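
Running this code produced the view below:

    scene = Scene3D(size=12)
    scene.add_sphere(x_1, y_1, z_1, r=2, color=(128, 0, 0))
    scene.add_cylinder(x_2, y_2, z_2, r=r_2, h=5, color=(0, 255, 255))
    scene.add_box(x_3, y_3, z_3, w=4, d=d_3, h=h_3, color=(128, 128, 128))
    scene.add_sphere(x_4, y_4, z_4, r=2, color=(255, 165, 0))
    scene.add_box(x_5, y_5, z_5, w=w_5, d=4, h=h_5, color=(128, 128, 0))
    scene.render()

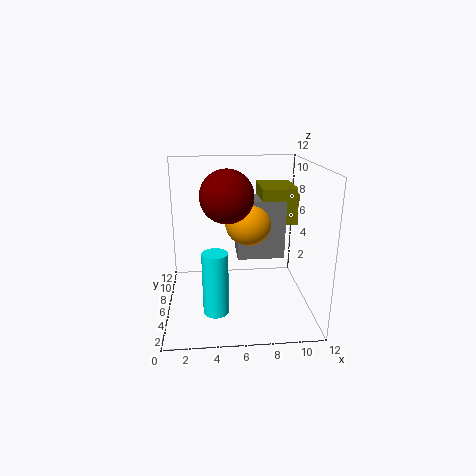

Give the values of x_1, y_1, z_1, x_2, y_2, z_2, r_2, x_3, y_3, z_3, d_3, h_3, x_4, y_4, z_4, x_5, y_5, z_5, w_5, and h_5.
x_1 = 5; y_1 = 4; z_1 = 10; x_2 = 4; y_2 = 3; z_2 = 1; r_2 = 1; x_3 = 6; y_3 = 6; z_3 = 4; d_3 = 3; h_3 = 5; x_4 = 7; y_4 = 7; z_4 = 7; x_5 = 8; y_5 = 6; z_5 = 7; w_5 = 3; h_5 = 3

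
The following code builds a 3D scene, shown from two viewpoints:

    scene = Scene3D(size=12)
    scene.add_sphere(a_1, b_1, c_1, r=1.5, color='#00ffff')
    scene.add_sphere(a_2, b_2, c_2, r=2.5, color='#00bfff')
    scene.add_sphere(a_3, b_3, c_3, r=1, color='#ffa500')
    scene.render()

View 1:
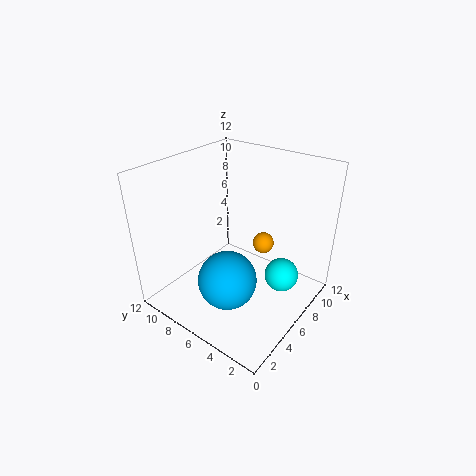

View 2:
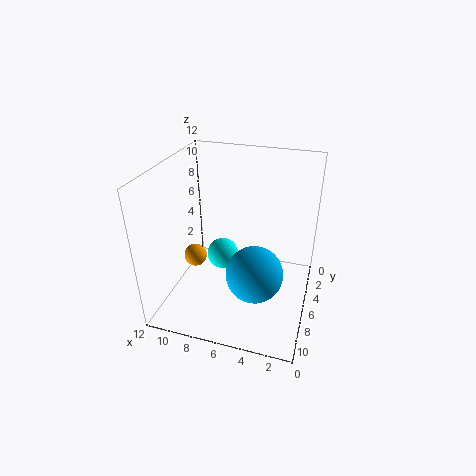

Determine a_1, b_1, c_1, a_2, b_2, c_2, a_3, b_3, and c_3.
a_1 = 8.5; b_1 = 3; c_1 = 2; a_2 = 4.5; b_2 = 6; c_2 = 2.5; a_3 = 10; b_3 = 6; c_3 = 3.5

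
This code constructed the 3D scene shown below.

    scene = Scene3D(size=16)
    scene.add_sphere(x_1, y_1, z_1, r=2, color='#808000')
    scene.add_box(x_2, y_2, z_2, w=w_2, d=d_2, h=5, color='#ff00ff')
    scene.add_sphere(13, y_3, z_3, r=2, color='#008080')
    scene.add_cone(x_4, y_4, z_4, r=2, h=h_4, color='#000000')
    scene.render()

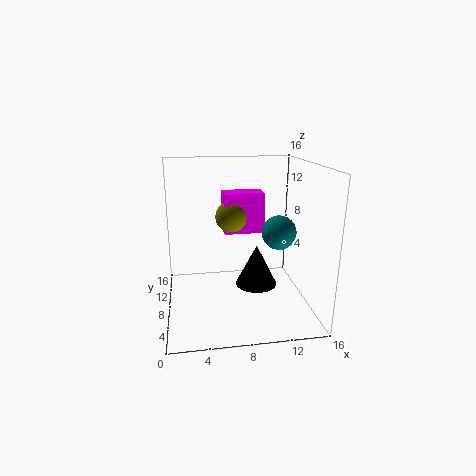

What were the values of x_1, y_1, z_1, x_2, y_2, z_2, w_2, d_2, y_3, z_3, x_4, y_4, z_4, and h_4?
x_1 = 8
y_1 = 13
z_1 = 9
x_2 = 7
y_2 = 12
z_2 = 7
w_2 = 5
d_2 = 3
y_3 = 9
z_3 = 8
x_4 = 9
y_4 = 3
z_4 = 5
h_4 = 4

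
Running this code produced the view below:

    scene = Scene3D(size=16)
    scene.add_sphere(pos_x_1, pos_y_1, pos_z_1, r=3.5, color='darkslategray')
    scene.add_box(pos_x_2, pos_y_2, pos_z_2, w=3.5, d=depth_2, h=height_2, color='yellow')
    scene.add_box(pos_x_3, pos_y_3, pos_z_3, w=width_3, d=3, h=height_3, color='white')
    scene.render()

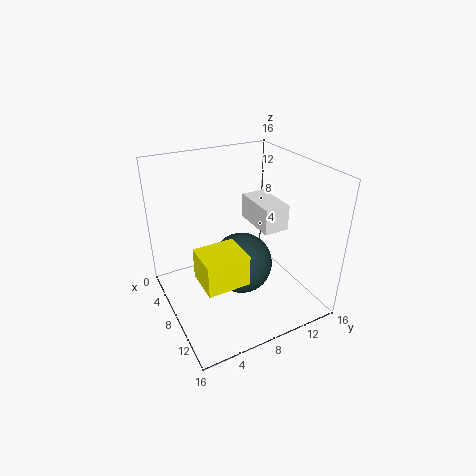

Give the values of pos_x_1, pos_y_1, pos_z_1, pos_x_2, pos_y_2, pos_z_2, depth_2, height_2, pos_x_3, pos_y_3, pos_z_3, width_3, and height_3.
pos_x_1 = 8; pos_y_1 = 8.5; pos_z_1 = 4.5; pos_x_2 = 11.5; pos_y_2 = 1.5; pos_z_2 = 7.5; depth_2 = 4; height_2 = 3; pos_x_3 = 3.5; pos_y_3 = 11; pos_z_3 = 8; width_3 = 5.5; height_3 = 3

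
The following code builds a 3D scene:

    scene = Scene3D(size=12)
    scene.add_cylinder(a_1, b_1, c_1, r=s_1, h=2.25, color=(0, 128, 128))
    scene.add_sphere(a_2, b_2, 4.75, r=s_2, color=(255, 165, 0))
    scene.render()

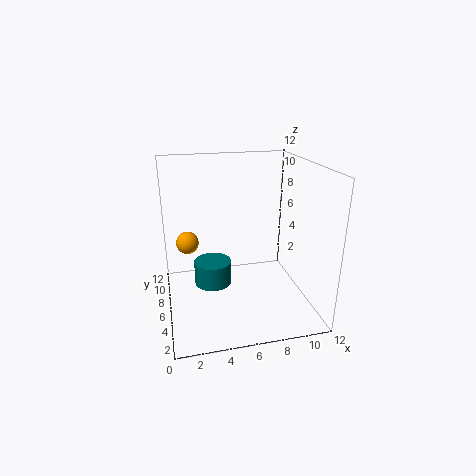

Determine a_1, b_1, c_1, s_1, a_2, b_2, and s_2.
a_1 = 4.25, b_1 = 9, c_1 = 0.25, s_1 = 1.75, a_2 = 2, b_2 = 8.75, s_2 = 1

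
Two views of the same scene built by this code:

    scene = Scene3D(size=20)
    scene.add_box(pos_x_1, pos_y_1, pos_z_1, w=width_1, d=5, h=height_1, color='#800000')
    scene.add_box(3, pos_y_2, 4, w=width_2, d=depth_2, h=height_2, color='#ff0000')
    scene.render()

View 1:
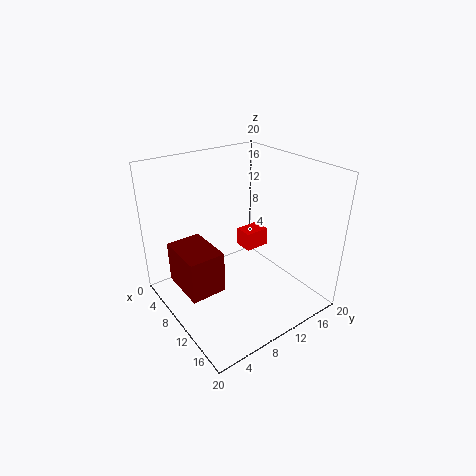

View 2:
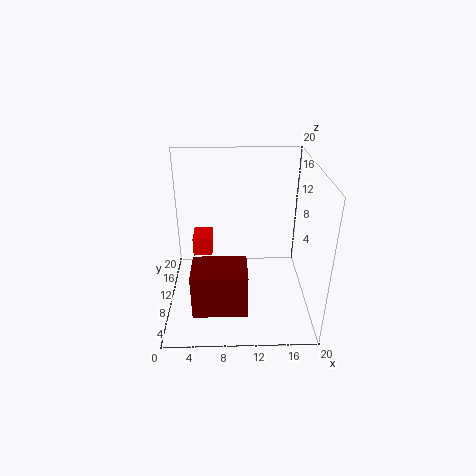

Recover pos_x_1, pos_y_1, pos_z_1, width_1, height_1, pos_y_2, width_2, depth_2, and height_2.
pos_x_1 = 4; pos_y_1 = 2; pos_z_1 = 3; width_1 = 7; height_1 = 6; pos_y_2 = 15; width_2 = 3; depth_2 = 4; height_2 = 3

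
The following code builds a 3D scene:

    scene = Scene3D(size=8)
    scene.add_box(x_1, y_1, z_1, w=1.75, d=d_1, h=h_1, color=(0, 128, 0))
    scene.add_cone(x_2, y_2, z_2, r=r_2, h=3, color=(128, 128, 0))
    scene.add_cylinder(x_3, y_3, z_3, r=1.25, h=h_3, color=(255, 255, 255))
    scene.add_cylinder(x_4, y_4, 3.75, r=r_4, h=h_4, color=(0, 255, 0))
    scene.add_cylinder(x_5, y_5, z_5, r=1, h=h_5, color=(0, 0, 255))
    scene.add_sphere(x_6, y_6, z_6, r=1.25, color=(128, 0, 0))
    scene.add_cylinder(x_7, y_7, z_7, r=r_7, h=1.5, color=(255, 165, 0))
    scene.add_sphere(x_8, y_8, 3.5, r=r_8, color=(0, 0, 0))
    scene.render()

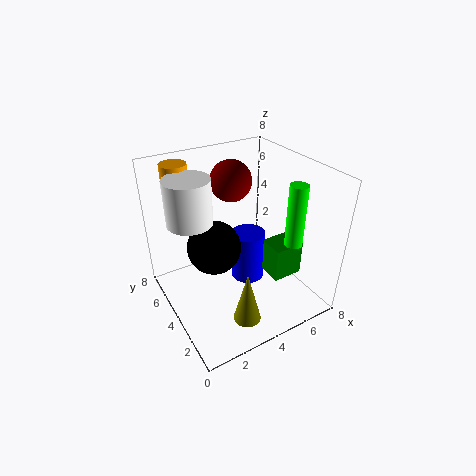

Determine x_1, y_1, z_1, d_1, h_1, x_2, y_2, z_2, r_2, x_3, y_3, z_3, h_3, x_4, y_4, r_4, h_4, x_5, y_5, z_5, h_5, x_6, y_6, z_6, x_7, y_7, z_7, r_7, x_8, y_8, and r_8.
x_1 = 5.5; y_1 = 2.25; z_1 = 1.5; d_1 = 1.5; h_1 = 2; x_2 = 3.25; y_2 = 1.75; z_2 = 0.25; r_2 = 0.75; x_3 = 1.75; y_3 = 5.25; z_3 = 5; h_3 = 2.5; x_4 = 6.5; y_4 = 2.25; r_4 = 0.5; h_4 = 3.5; x_5 = 5; y_5 = 4.5; z_5 = 0.75; h_5 = 3; x_6 = 5; y_6 = 6.5; z_6 = 6.25; x_7 = 1.75; y_7 = 7; z_7 = 6.25; r_7 = 0.75; x_8 = 2.75; y_8 = 4.5; r_8 = 1.5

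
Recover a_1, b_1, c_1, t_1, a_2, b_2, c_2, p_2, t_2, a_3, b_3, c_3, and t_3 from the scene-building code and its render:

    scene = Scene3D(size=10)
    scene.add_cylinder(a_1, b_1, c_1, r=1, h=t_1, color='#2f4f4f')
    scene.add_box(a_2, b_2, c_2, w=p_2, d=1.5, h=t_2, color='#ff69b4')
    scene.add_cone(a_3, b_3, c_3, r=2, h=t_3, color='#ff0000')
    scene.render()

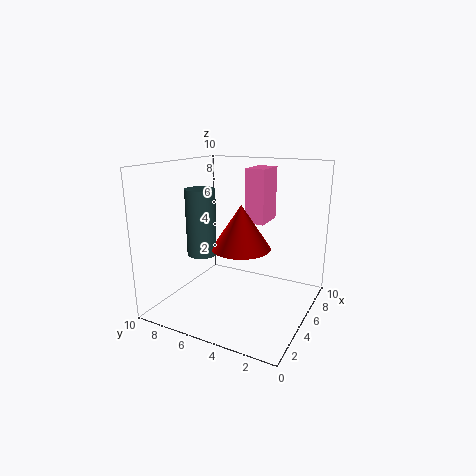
a_1 = 3.5; b_1 = 7; c_1 = 4; t_1 = 4.5; a_2 = 7; b_2 = 4; c_2 = 5.5; p_2 = 2.5; t_2 = 4; a_3 = 4.5; b_3 = 4.5; c_3 = 4.5; t_3 = 3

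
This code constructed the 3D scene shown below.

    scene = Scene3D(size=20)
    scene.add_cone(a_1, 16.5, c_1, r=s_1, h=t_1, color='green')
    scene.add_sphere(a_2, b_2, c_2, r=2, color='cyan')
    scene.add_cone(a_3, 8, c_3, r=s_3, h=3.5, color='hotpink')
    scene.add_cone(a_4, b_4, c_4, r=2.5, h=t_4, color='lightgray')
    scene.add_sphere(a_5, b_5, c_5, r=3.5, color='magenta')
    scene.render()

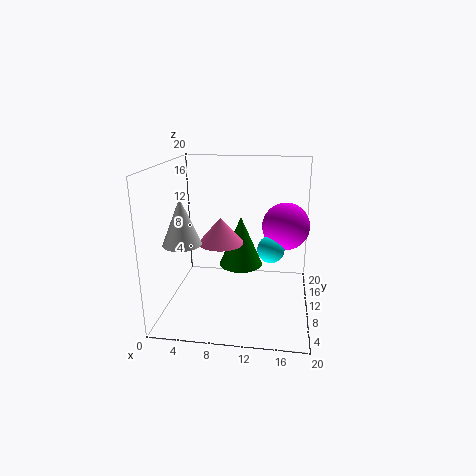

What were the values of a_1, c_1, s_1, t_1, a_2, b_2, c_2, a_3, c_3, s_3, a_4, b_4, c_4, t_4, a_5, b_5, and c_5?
a_1 = 9.5; c_1 = 3; s_1 = 3.5; t_1 = 8; a_2 = 14.5; b_2 = 12.5; c_2 = 7.5; a_3 = 8; c_3 = 10; s_3 = 3; a_4 = 3.5; b_4 = 5.5; c_4 = 10.5; t_4 = 6; a_5 = 16.5; b_5 = 14.5; c_5 = 10.5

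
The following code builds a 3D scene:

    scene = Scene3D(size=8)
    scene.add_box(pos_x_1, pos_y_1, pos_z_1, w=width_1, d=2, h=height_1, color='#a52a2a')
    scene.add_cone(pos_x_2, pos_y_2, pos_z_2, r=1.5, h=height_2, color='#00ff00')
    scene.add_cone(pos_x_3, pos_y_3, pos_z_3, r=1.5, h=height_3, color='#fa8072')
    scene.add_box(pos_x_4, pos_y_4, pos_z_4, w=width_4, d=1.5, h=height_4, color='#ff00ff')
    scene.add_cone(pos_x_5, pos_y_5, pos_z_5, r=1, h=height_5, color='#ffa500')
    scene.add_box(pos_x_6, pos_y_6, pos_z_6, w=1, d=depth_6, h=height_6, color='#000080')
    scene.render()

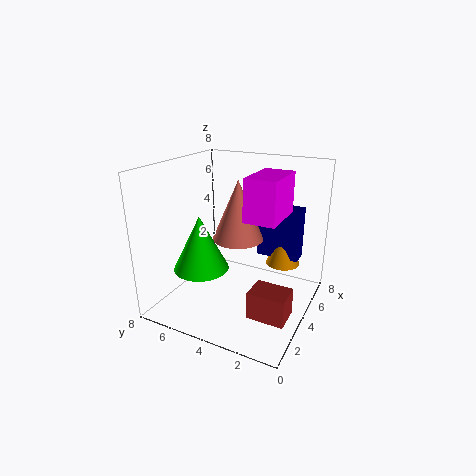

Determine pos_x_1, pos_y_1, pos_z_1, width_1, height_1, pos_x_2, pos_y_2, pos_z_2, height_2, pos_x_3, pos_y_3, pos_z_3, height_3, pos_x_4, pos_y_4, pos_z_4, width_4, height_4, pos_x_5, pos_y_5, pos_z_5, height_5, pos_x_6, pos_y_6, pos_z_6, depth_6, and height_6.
pos_x_1 = 2; pos_y_1 = 0.5; pos_z_1 = 0.5; width_1 = 1.5; height_1 = 1.5; pos_x_2 = 2.5; pos_y_2 = 5.5; pos_z_2 = 2.5; height_2 = 3; pos_x_3 = 5; pos_y_3 = 4.5; pos_z_3 = 3.5; height_3 = 3.5; pos_x_4 = 1.5; pos_y_4 = 1; pos_z_4 = 6; width_4 = 2.5; height_4 = 2; pos_x_5 = 6; pos_y_5 = 2; pos_z_5 = 2; height_5 = 2.5; pos_x_6 = 5.5; pos_y_6 = 1; pos_z_6 = 2.5; depth_6 = 2.5; height_6 = 3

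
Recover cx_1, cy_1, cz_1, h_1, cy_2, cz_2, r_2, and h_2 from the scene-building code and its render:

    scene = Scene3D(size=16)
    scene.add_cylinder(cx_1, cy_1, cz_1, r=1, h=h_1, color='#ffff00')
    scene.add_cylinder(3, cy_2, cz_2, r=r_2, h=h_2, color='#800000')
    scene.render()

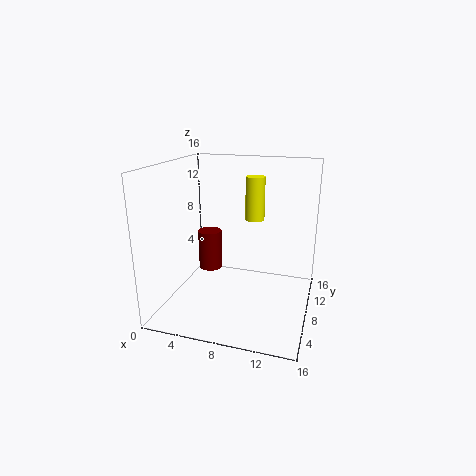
cx_1 = 10; cy_1 = 7.5; cz_1 = 10.5; h_1 = 4.5; cy_2 = 12; cz_2 = 2; r_2 = 1.5; h_2 = 5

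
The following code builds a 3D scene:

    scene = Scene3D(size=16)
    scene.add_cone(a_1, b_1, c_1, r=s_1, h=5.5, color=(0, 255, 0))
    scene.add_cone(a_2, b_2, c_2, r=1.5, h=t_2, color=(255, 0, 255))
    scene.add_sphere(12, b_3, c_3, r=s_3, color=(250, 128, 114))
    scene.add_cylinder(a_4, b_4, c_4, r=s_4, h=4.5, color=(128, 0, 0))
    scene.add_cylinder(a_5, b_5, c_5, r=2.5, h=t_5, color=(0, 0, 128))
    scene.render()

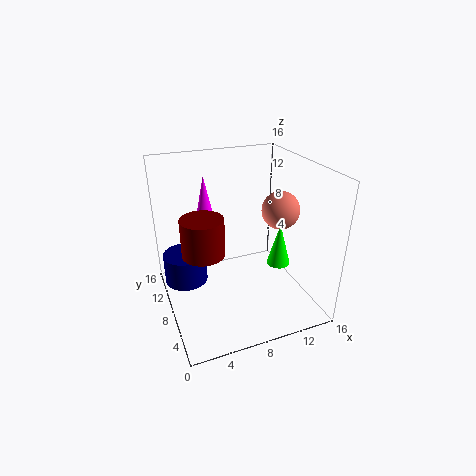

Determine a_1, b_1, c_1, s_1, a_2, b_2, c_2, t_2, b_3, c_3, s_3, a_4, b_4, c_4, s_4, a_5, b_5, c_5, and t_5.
a_1 = 14.5; b_1 = 10; c_1 = 2; s_1 = 1.5; a_2 = 6; b_2 = 14; c_2 = 6.5; t_2 = 7; b_3 = 6; c_3 = 11.5; s_3 = 2; a_4 = 4.5; b_4 = 10; c_4 = 5.5; s_4 = 2.5; a_5 = 2.5; b_5 = 11; c_5 = 2; t_5 = 3.5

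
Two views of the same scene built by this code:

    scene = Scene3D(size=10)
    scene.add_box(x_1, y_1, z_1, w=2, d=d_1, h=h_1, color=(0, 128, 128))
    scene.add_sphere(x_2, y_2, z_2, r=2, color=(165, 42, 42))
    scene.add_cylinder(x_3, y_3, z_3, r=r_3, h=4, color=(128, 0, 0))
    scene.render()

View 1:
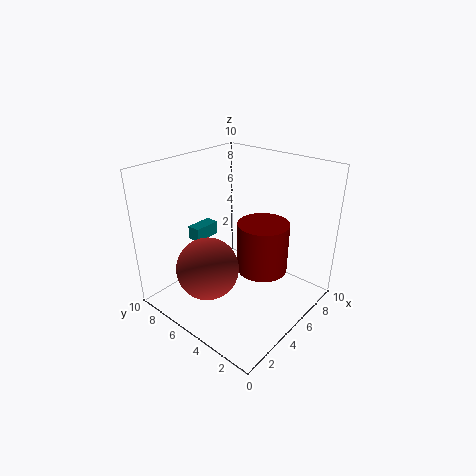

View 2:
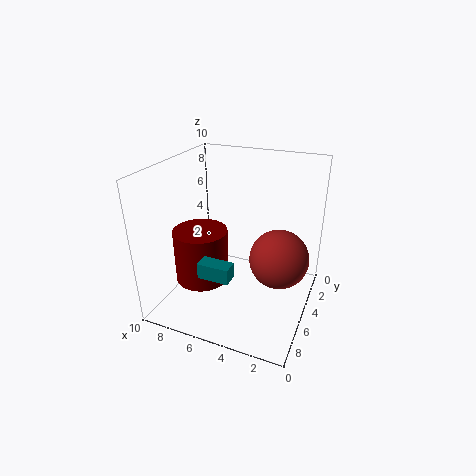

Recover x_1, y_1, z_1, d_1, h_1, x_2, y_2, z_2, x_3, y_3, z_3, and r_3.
x_1 = 4; y_1 = 8; z_1 = 4; d_1 = 1; h_1 = 1; x_2 = 2; y_2 = 5; z_2 = 4; x_3 = 8; y_3 = 5; z_3 = 1; r_3 = 2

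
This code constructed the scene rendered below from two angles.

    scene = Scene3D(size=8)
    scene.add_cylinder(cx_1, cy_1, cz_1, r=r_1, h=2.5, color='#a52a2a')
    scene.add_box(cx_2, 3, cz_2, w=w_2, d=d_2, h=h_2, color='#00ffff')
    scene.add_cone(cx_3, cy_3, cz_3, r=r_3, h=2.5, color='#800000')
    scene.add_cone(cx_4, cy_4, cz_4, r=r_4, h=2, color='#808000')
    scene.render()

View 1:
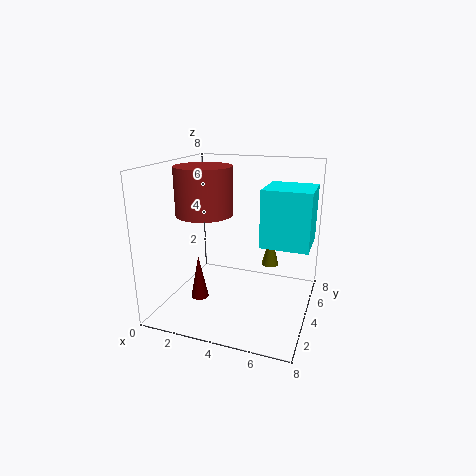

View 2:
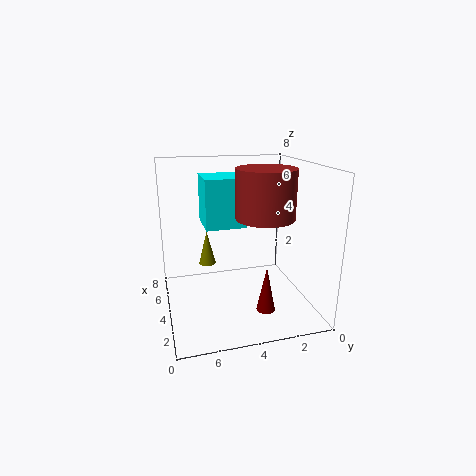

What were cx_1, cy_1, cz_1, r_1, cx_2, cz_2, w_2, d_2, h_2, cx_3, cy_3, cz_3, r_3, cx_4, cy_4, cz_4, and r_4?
cx_1 = 2.5
cy_1 = 3
cz_1 = 5.5
r_1 = 1.5
cx_2 = 5.5
cz_2 = 4
w_2 = 2.5
d_2 = 2.5
h_2 = 3
cx_3 = 2
cy_3 = 3
cz_3 = 0.5
r_3 = 0.5
cx_4 = 5.5
cy_4 = 5.5
cz_4 = 2
r_4 = 0.5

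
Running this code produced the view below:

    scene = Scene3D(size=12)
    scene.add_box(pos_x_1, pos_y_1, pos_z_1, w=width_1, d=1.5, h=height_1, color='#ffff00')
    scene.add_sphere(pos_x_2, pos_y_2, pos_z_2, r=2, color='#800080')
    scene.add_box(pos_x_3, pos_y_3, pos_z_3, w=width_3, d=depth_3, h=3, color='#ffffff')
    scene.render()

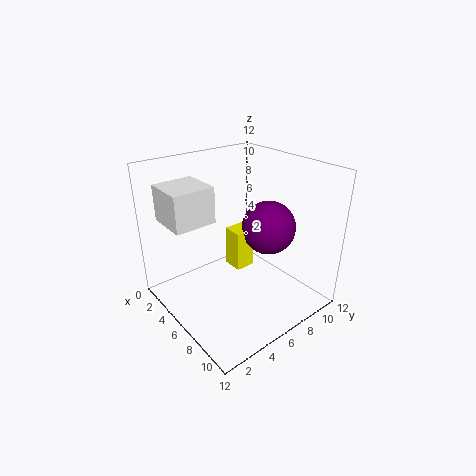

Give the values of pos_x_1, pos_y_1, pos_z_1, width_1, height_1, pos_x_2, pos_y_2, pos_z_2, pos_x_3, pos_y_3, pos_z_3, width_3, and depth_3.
pos_x_1 = 7, pos_y_1 = 4, pos_z_1 = 5, width_1 = 1.5, height_1 = 3, pos_x_2 = 9, pos_y_2 = 6.5, pos_z_2 = 8, pos_x_3 = 1.5, pos_y_3 = 1, pos_z_3 = 7.5, width_3 = 3.5, depth_3 = 3.5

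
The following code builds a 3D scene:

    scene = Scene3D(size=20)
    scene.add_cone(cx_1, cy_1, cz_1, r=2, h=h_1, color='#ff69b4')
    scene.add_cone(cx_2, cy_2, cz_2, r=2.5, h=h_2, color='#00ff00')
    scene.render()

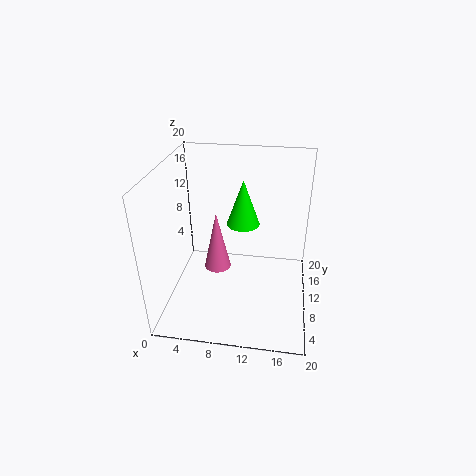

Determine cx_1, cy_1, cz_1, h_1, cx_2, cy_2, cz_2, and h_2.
cx_1 = 6.5
cy_1 = 12
cz_1 = 3.5
h_1 = 9
cx_2 = 10
cy_2 = 15
cz_2 = 9.5
h_2 = 7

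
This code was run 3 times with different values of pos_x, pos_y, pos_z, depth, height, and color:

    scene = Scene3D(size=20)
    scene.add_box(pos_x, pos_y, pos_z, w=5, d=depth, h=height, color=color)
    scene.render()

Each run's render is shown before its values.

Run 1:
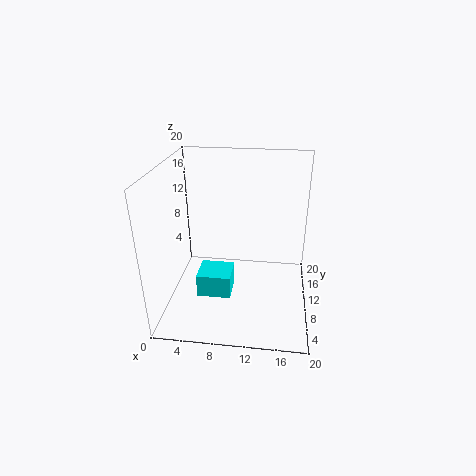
pos_x = 4
pos_y = 8.5
pos_z = 0.5
depth = 4.5
height = 3.5
color = 'cyan'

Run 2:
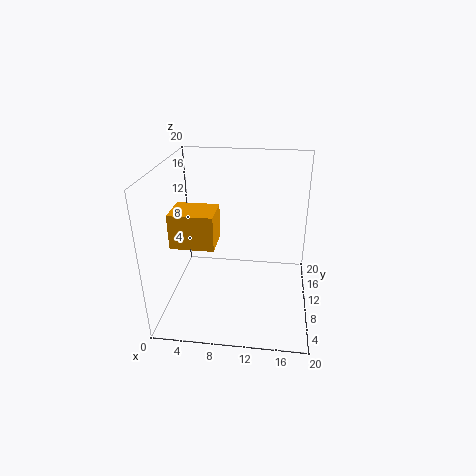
pos_x = 3.5
pos_y = 1
pos_z = 13
depth = 4
height = 4
color = 'orange'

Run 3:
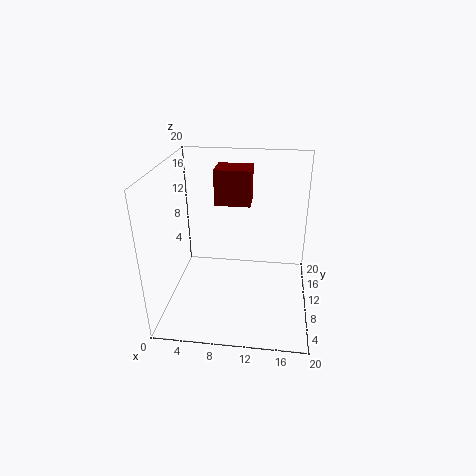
pos_x = 6.5
pos_y = 11.5
pos_z = 14
depth = 4
height = 5
color = 'maroon'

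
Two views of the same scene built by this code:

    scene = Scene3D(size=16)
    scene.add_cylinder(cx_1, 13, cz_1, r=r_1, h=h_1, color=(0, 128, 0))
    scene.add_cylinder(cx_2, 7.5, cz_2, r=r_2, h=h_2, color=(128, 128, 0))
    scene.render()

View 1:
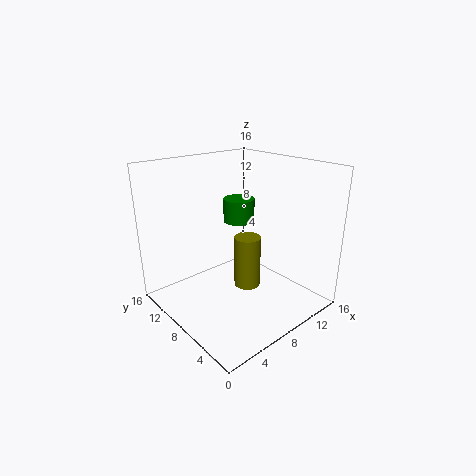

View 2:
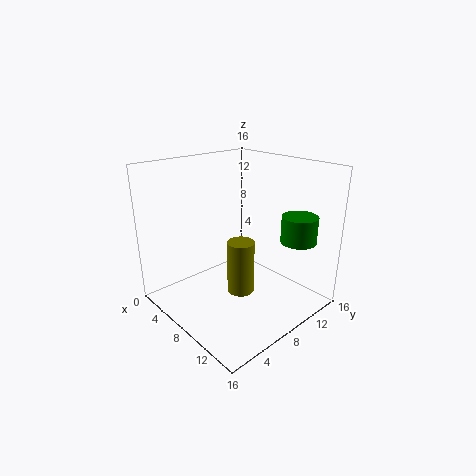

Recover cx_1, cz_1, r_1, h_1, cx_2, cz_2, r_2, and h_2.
cx_1 = 12.5
cz_1 = 7.5
r_1 = 2
h_1 = 3
cx_2 = 9
cz_2 = 2
r_2 = 1.5
h_2 = 6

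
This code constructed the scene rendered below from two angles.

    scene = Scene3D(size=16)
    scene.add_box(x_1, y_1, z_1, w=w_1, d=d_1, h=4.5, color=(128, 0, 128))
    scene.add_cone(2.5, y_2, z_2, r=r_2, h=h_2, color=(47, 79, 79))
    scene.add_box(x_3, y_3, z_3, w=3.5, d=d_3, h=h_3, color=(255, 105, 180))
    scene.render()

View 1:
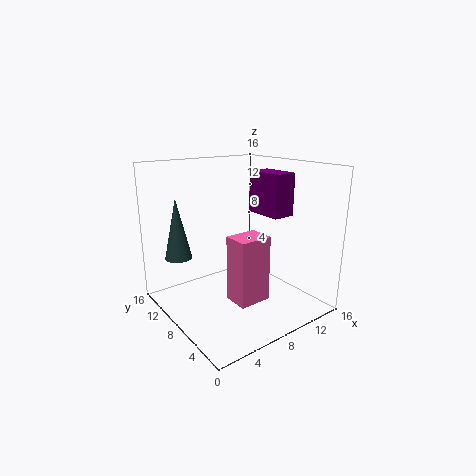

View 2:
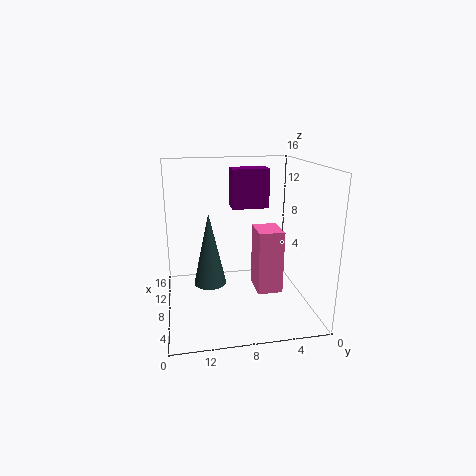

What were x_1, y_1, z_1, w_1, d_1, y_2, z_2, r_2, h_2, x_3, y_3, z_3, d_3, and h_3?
x_1 = 9.75, y_1 = 4, z_1 = 10.75, w_1 = 2.5, d_1 = 4.25, y_2 = 11.75, z_2 = 5.75, r_2 = 1.5, h_2 = 6.75, x_3 = 5.25, y_3 = 3.5, z_3 = 2.25, d_3 = 2.75, h_3 = 7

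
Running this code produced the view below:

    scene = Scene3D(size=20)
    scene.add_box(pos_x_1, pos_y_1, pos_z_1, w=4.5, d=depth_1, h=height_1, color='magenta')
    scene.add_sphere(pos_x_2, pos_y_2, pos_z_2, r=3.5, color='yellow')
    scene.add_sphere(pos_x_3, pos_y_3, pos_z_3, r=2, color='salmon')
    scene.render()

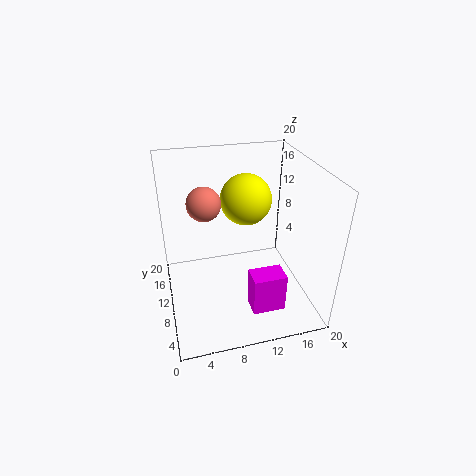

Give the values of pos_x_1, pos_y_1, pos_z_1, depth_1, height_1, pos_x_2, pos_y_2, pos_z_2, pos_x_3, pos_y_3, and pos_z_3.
pos_x_1 = 10.5, pos_y_1 = 3.5, pos_z_1 = 1.5, depth_1 = 3, height_1 = 5.5, pos_x_2 = 11.5, pos_y_2 = 11.5, pos_z_2 = 15, pos_x_3 = 5, pos_y_3 = 6.5, pos_z_3 = 17.5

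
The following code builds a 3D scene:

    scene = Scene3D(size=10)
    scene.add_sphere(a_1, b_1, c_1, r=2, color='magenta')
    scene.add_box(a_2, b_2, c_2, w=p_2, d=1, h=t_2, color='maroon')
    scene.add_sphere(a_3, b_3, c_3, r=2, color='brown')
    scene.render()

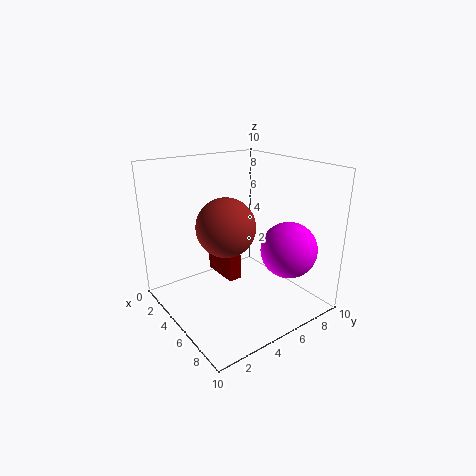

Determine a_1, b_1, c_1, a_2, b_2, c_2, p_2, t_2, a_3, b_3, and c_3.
a_1 = 7, b_1 = 8, c_1 = 4, a_2 = 1, b_2 = 5, c_2 = 1, p_2 = 3, t_2 = 2, a_3 = 5, b_3 = 4, c_3 = 6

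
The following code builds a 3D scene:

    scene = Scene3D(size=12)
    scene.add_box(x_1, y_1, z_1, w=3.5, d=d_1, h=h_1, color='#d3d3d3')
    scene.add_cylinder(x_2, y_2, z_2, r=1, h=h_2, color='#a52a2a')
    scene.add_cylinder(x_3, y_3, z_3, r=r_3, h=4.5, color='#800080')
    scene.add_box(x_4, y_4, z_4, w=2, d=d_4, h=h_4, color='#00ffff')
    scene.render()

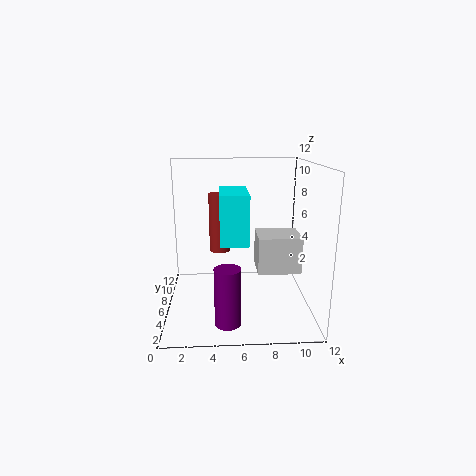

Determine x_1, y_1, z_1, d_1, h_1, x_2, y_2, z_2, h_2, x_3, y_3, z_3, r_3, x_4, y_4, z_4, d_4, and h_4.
x_1 = 7.5
y_1 = 4
z_1 = 3.5
d_1 = 3
h_1 = 3
x_2 = 4.5
y_2 = 10
z_2 = 3.5
h_2 = 5.5
x_3 = 5
y_3 = 2
z_3 = 0.5
r_3 = 1
x_4 = 4.5
y_4 = 1
z_4 = 7
d_4 = 4
h_4 = 3.5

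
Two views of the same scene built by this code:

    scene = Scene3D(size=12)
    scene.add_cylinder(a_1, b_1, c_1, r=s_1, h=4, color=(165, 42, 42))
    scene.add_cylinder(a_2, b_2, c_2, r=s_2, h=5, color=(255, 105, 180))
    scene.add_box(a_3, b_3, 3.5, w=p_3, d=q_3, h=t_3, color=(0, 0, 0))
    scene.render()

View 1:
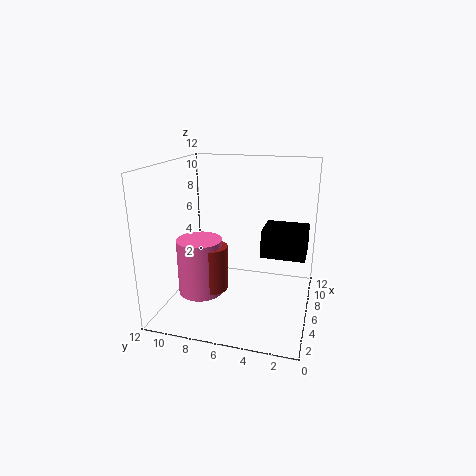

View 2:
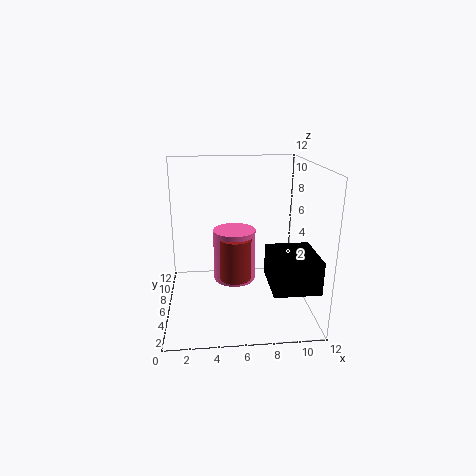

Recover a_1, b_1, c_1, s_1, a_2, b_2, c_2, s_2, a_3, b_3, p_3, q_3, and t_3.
a_1 = 6; b_1 = 8.5; c_1 = 1; s_1 = 1.5; a_2 = 6; b_2 = 9.5; c_2 = 0.5; s_2 = 2; a_3 = 8; b_3 = 0.5; p_3 = 3.5; q_3 = 4; t_3 = 2.5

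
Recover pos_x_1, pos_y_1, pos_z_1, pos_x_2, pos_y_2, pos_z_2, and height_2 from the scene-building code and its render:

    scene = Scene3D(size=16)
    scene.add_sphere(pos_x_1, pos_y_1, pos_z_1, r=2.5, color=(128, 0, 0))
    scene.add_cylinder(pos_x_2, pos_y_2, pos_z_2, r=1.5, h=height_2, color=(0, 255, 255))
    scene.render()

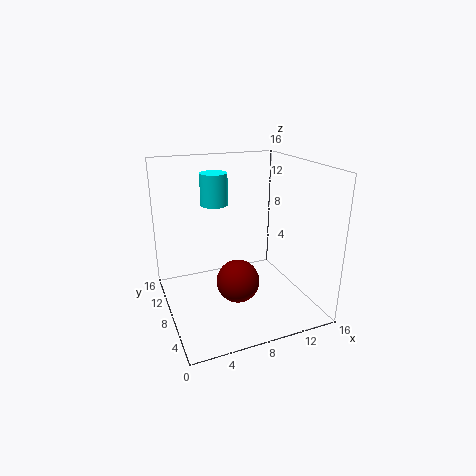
pos_x_1 = 8, pos_y_1 = 8, pos_z_1 = 2.5, pos_x_2 = 6, pos_y_2 = 10, pos_z_2 = 11.5, height_2 = 3.5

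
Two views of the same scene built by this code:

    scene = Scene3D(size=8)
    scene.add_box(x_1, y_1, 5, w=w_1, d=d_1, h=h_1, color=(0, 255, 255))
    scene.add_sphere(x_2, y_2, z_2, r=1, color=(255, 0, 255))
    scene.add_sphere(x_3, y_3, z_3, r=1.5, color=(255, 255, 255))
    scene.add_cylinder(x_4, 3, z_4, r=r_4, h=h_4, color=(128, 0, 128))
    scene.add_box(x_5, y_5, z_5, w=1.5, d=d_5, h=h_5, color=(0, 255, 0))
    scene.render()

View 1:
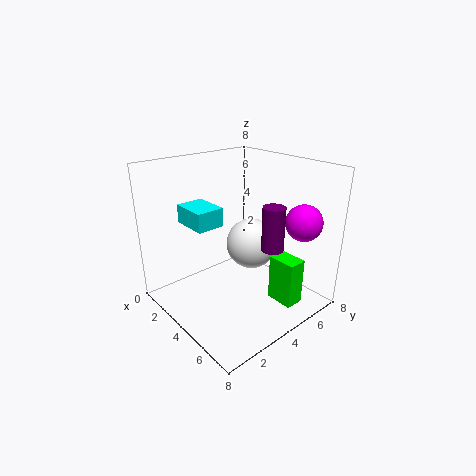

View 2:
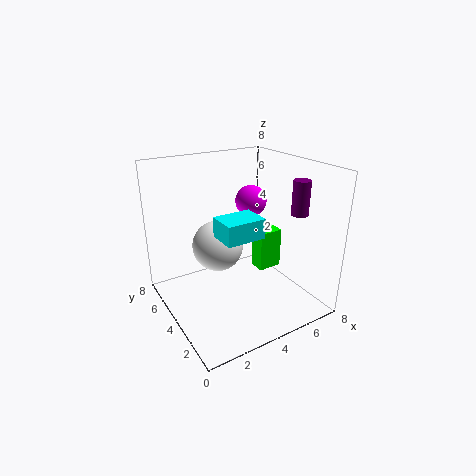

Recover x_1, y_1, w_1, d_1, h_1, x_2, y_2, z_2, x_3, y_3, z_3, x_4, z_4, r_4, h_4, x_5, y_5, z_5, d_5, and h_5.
x_1 = 2; y_1 = 1.5; w_1 = 2; d_1 = 1.5; h_1 = 1; x_2 = 6.5; y_2 = 6.5; z_2 = 5; x_3 = 3.5; y_3 = 5.5; z_3 = 3; x_4 = 7.5; z_4 = 5; r_4 = 0.5; h_4 = 2; x_5 = 6; y_5 = 4.5; z_5 = 1; d_5 = 1; h_5 = 2.5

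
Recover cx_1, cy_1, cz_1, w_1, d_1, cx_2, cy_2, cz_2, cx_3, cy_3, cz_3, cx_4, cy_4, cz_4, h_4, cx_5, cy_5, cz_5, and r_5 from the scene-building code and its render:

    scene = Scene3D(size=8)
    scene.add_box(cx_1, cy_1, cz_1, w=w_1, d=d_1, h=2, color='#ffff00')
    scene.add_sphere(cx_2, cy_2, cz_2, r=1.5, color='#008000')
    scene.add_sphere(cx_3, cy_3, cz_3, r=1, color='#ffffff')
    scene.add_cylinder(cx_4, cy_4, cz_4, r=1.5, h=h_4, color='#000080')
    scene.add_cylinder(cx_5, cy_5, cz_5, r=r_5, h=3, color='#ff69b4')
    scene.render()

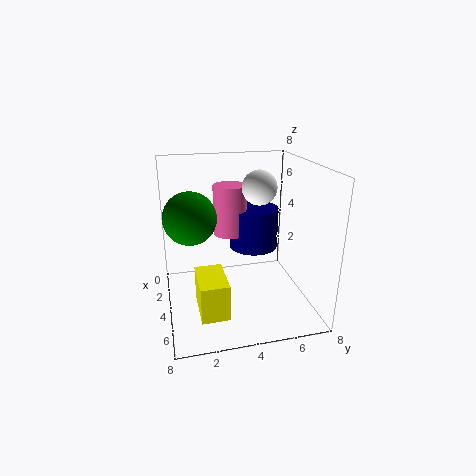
cx_1 = 4
cy_1 = 1.5
cz_1 = 0.5
w_1 = 2.5
d_1 = 1.5
cx_2 = 3
cy_2 = 1.5
cz_2 = 5
cx_3 = 3
cy_3 = 5.5
cz_3 = 6.5
cx_4 = 2
cy_4 = 5.5
cz_4 = 2.5
h_4 = 2.5
cx_5 = 2
cy_5 = 4
cz_5 = 3.5
r_5 = 1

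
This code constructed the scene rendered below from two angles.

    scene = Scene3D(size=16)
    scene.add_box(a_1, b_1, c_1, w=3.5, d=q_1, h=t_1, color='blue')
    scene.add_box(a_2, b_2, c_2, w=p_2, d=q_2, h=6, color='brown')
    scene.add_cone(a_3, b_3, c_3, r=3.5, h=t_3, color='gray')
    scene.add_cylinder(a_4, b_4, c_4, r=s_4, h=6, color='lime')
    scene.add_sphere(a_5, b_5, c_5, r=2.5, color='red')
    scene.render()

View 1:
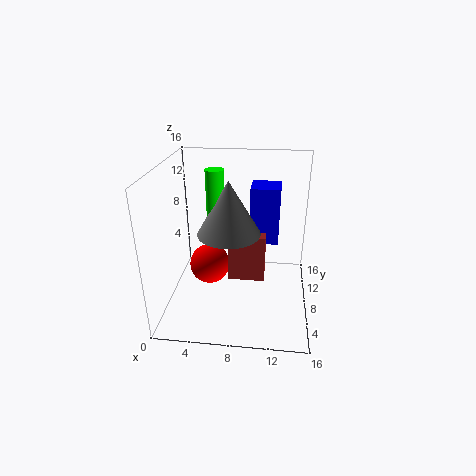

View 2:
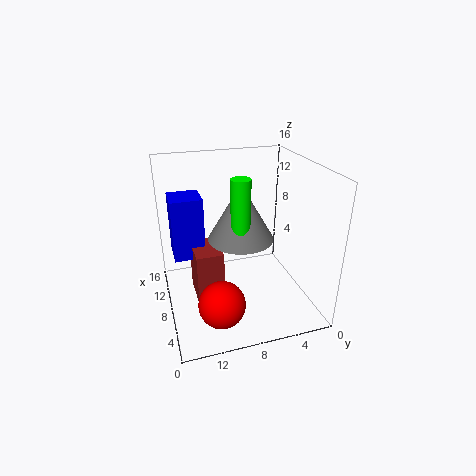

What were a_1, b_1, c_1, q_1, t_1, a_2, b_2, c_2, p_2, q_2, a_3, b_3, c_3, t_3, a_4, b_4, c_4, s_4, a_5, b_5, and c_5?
a_1 = 9; b_1 = 11.5; c_1 = 5.5; q_1 = 3.5; t_1 = 7; a_2 = 6.5; b_2 = 10; c_2 = 1; p_2 = 4.5; q_2 = 3; a_3 = 7; b_3 = 8; c_3 = 8.5; t_3 = 6; a_4 = 5.5; b_4 = 8.5; c_4 = 9.5; s_4 = 1; a_5 = 4; b_5 = 11; c_5 = 2.5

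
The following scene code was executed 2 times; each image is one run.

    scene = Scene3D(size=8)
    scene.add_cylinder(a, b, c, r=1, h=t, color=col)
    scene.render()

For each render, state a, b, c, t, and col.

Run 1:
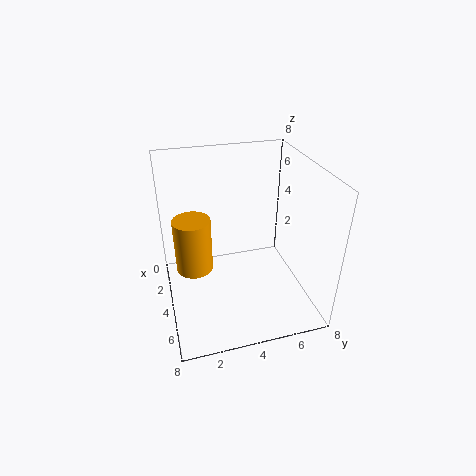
a = 4, b = 1.5, c = 2.5, t = 3, col = 'orange'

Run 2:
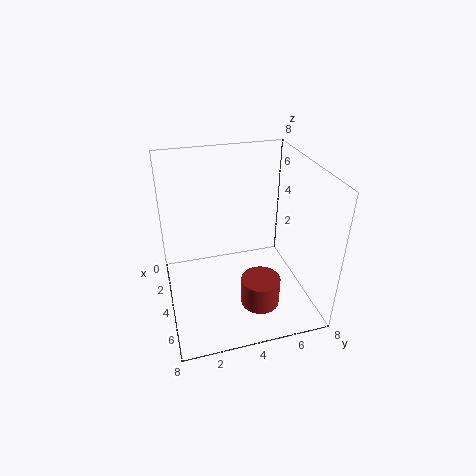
a = 6.5, b = 4.5, c = 1.5, t = 1.5, col = 'brown'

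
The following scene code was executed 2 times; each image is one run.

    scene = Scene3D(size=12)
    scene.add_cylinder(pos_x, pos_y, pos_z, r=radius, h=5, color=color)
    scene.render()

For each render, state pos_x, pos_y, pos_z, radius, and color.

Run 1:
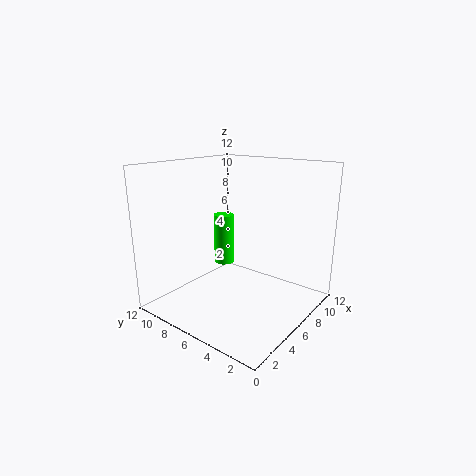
pos_x = 9.5, pos_y = 10.5, pos_z = 1.5, radius = 1, color = 'lime'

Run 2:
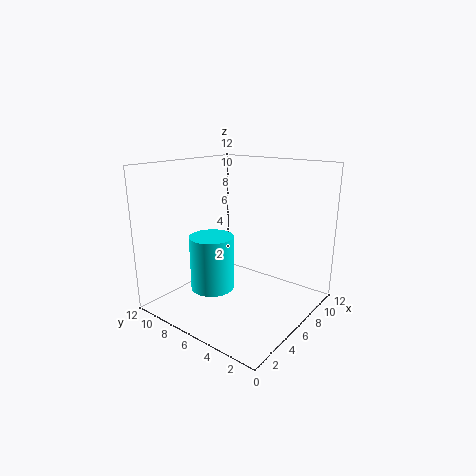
pos_x = 6, pos_y = 9, pos_z = 0.5, radius = 2, color = 'cyan'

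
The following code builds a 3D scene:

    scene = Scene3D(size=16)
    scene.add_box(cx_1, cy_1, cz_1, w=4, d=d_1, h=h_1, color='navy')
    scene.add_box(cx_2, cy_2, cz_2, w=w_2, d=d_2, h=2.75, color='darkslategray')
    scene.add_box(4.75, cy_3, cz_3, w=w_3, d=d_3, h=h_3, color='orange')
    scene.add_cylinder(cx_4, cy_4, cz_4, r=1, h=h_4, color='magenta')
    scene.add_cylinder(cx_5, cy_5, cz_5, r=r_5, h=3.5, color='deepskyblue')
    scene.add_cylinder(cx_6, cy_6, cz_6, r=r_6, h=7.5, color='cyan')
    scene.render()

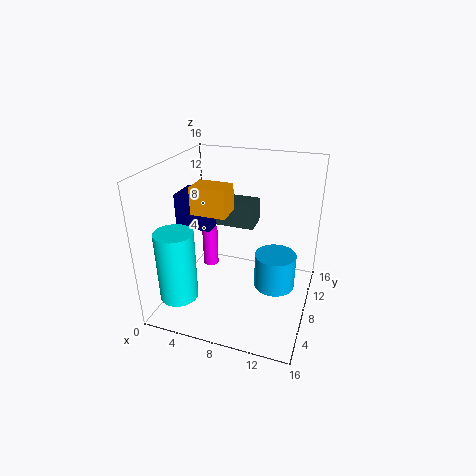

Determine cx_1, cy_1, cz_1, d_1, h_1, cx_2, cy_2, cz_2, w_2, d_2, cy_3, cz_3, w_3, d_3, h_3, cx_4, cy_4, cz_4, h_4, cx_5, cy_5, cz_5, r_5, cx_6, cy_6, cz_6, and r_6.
cx_1 = 1.25; cy_1 = 6.5; cz_1 = 9; d_1 = 3.5; h_1 = 3.75; cx_2 = 4.25; cy_2 = 8.5; cz_2 = 9; w_2 = 5.25; d_2 = 2.75; cy_3 = 3.5; cz_3 = 12.25; w_3 = 3.5; d_3 = 2.5; h_3 = 2.75; cx_4 = 2.5; cy_4 = 12.5; cz_4 = 1; h_4 = 5.25; cx_5 = 13; cy_5 = 4.75; cz_5 = 5.25; r_5 = 2; cx_6 = 3.25; cy_6 = 2.5; cz_6 = 3; r_6 = 2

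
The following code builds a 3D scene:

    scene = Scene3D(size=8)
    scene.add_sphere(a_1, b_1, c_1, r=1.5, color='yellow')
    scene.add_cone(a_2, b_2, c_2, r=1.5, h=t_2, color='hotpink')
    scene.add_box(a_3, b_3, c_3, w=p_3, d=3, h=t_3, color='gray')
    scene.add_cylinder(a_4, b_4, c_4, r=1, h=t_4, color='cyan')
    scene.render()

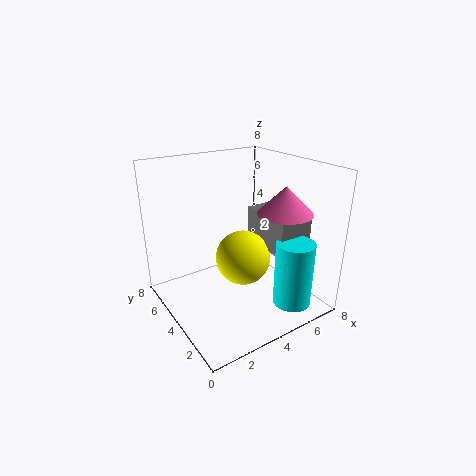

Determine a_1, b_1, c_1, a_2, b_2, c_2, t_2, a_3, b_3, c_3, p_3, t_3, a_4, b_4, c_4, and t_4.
a_1 = 4, b_1 = 3.5, c_1 = 3, a_2 = 6, b_2 = 2.5, c_2 = 5.5, t_2 = 1.5, a_3 = 5, b_3 = 1.5, c_3 = 3.5, p_3 = 2, t_3 = 2, a_4 = 5.5, b_4 = 1, c_4 = 1, t_4 = 3.5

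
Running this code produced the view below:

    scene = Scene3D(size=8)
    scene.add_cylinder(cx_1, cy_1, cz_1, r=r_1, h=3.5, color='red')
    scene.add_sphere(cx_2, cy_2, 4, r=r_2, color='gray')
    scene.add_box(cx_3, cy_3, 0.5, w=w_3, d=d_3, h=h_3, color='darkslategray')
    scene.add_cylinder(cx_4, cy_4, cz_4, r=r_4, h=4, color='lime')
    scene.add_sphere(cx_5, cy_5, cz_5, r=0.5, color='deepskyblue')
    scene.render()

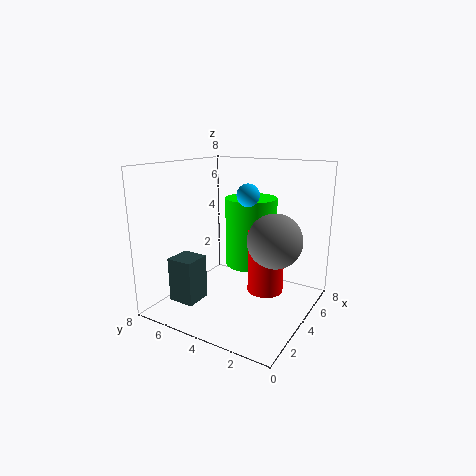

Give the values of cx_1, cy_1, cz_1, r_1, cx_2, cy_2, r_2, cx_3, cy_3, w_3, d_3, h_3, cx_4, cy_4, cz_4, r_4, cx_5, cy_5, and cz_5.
cx_1 = 4.5; cy_1 = 2.5; cz_1 = 1; r_1 = 1; cx_2 = 4.5; cy_2 = 2; r_2 = 1.5; cx_3 = 1.5; cy_3 = 5.5; w_3 = 1.5; d_3 = 1.5; h_3 = 2.5; cx_4 = 5.5; cy_4 = 4; cz_4 = 2; r_4 = 1.5; cx_5 = 1.5; cy_5 = 2; cz_5 = 7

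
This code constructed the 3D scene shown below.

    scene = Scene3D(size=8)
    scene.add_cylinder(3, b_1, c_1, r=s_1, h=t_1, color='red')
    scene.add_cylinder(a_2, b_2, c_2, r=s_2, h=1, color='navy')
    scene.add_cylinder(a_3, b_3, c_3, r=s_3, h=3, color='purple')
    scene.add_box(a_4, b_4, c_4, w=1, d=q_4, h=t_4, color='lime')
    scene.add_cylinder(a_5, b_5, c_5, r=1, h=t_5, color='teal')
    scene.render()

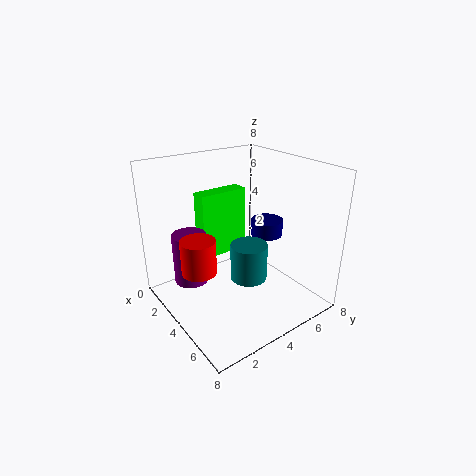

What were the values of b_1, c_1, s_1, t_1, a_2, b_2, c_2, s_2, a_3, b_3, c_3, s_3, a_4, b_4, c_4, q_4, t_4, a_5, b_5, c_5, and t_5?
b_1 = 2, c_1 = 2, s_1 = 1, t_1 = 2, a_2 = 3, b_2 = 7, c_2 = 3, s_2 = 1, a_3 = 2, b_3 = 2, c_3 = 1, s_3 = 1, a_4 = 1, b_4 = 3, c_4 = 2, q_4 = 3, t_4 = 4, a_5 = 5, b_5 = 4, c_5 = 2, t_5 = 2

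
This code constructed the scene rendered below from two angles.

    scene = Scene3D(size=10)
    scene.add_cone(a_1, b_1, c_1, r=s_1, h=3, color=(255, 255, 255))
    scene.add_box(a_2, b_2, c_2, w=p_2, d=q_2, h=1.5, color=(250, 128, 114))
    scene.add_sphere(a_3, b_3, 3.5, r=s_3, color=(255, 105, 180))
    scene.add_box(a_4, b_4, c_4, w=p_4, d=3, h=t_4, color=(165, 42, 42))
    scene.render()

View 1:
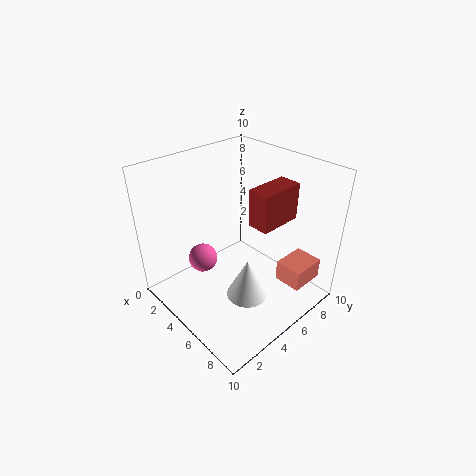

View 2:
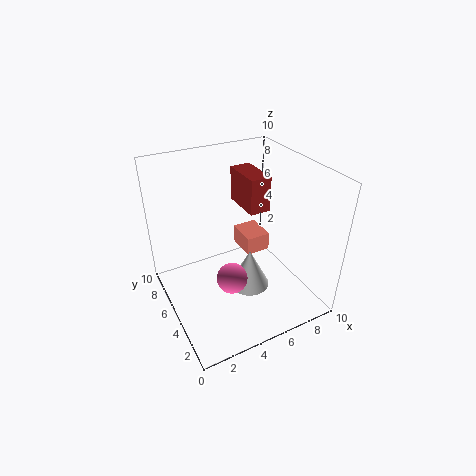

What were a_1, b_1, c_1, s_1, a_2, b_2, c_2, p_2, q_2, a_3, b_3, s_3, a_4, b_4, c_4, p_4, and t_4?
a_1 = 6
b_1 = 5
c_1 = 0.5
s_1 = 1.5
a_2 = 7
b_2 = 7
c_2 = 1.5
p_2 = 2
q_2 = 2.5
a_3 = 3.5
b_3 = 3
s_3 = 1
a_4 = 6
b_4 = 5
c_4 = 6.5
p_4 = 1.5
t_4 = 2.5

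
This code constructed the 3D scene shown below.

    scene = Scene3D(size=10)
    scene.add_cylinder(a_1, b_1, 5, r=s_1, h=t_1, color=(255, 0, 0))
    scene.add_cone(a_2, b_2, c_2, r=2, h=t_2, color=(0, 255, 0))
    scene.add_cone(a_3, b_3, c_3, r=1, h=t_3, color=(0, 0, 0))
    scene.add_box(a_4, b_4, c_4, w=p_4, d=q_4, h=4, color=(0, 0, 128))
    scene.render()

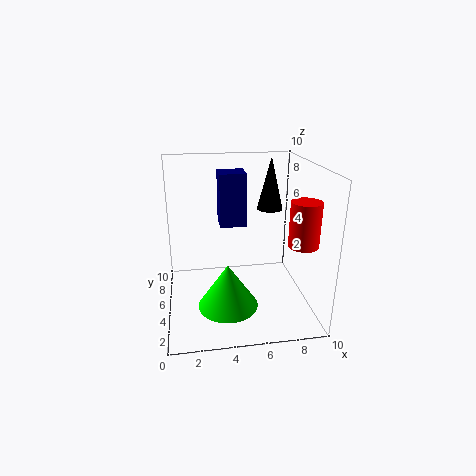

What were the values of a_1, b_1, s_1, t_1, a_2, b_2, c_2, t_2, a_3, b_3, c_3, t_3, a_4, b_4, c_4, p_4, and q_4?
a_1 = 9; b_1 = 3; s_1 = 1; t_1 = 3; a_2 = 4; b_2 = 3; c_2 = 1; t_2 = 3; a_3 = 8; b_3 = 8; c_3 = 6; t_3 = 4; a_4 = 4; b_4 = 7; c_4 = 5; p_4 = 2; q_4 = 2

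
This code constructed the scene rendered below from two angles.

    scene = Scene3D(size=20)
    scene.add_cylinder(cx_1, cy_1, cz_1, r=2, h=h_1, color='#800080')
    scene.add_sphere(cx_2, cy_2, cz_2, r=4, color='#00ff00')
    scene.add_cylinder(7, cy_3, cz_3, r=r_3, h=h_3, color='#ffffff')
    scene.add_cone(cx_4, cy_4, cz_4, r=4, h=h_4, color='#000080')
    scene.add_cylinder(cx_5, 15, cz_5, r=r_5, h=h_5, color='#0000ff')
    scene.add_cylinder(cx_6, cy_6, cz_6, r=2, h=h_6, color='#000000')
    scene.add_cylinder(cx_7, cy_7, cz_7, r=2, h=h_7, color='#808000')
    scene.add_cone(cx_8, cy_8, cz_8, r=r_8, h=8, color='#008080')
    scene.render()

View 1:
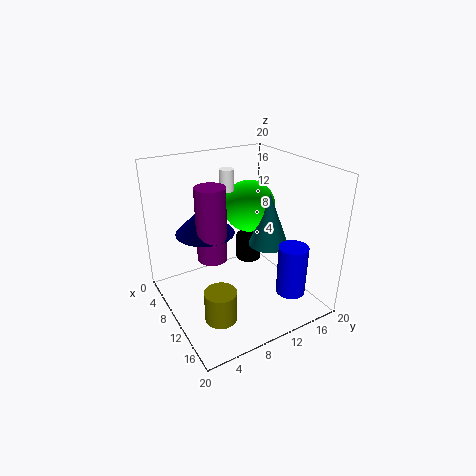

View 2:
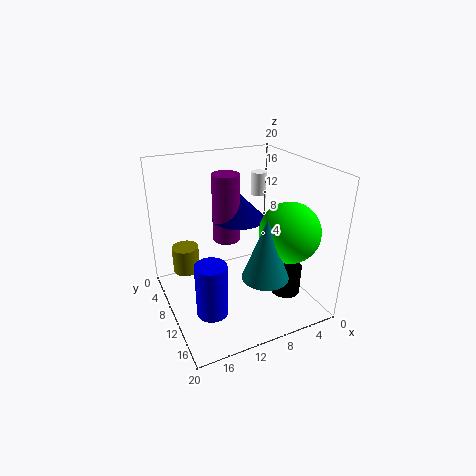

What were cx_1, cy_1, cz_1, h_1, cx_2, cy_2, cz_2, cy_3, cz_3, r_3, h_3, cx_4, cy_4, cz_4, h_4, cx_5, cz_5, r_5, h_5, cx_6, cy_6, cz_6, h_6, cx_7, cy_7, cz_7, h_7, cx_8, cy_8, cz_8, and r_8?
cx_1 = 10; cy_1 = 6; cz_1 = 8; h_1 = 10; cx_2 = 5; cy_2 = 15; cz_2 = 12; cy_3 = 10; cz_3 = 16; r_3 = 1; h_3 = 3; cx_4 = 8; cy_4 = 6; cz_4 = 11; h_4 = 4; cx_5 = 16; cz_5 = 3; r_5 = 2; h_5 = 7; cx_6 = 5; cy_6 = 15; cz_6 = 3; h_6 = 4; cx_7 = 16; cy_7 = 4; cz_7 = 3; h_7 = 4; cx_8 = 9; cy_8 = 16; cz_8 = 7; r_8 = 3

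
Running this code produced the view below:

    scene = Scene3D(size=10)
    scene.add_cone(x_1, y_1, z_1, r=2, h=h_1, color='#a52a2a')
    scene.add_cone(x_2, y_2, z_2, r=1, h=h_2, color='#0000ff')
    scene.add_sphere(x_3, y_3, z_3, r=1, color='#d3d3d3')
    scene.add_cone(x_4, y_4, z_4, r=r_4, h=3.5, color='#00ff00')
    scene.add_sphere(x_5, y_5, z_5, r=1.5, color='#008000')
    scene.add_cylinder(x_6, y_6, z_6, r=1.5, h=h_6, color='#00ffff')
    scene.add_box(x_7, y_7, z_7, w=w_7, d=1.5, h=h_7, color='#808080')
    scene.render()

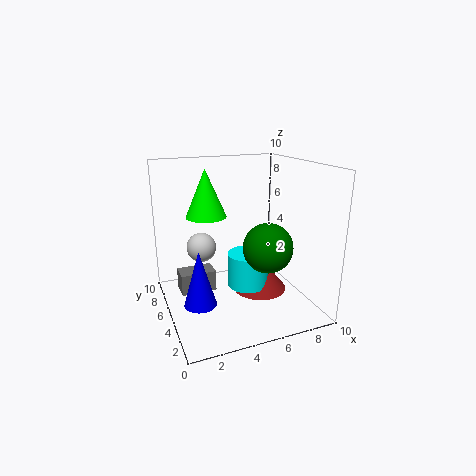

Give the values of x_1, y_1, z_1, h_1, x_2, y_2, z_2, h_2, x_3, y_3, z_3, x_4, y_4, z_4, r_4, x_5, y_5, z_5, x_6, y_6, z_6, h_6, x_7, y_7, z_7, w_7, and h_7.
x_1 = 7
y_1 = 5.5
z_1 = 0.5
h_1 = 2.5
x_2 = 1.5
y_2 = 2.5
z_2 = 2
h_2 = 3.5
x_3 = 2.5
y_3 = 5.5
z_3 = 4.5
x_4 = 3.5
y_4 = 7.5
z_4 = 6
r_4 = 1.5
x_5 = 5.5
y_5 = 1.5
z_5 = 5.5
x_6 = 6
y_6 = 5.5
z_6 = 1
h_6 = 2.5
x_7 = 1
y_7 = 5.5
z_7 = 1
w_7 = 2.5
h_7 = 1.5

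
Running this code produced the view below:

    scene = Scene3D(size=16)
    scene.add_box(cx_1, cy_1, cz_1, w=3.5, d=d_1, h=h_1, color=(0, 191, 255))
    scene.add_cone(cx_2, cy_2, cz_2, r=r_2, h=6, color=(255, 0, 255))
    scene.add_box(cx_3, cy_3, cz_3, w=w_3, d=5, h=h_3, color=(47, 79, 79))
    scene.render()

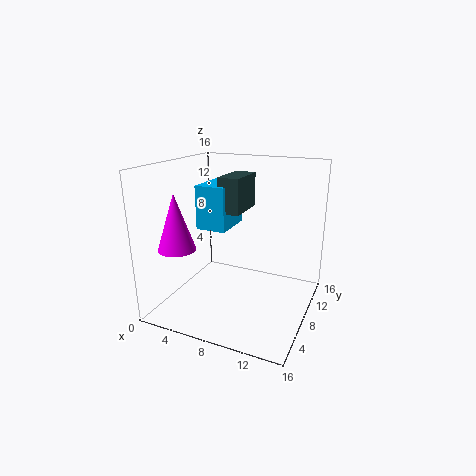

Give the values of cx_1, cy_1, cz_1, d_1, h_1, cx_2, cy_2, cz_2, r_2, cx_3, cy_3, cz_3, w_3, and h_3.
cx_1 = 3, cy_1 = 7.5, cz_1 = 8.5, d_1 = 5, h_1 = 5, cx_2 = 3, cy_2 = 3.5, cz_2 = 7.5, r_2 = 2, cx_3 = 5.5, cy_3 = 8, cz_3 = 10.5, w_3 = 2.5, h_3 = 4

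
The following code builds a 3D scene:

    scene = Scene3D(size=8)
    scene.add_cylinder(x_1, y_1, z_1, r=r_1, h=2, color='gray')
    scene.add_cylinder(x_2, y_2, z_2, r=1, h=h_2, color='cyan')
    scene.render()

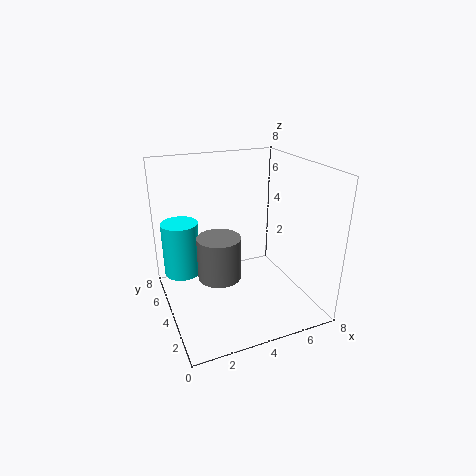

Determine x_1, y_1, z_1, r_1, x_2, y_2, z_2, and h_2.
x_1 = 2, y_1 = 1.5, z_1 = 3.5, r_1 = 1, x_2 = 1, y_2 = 5, z_2 = 2, h_2 = 3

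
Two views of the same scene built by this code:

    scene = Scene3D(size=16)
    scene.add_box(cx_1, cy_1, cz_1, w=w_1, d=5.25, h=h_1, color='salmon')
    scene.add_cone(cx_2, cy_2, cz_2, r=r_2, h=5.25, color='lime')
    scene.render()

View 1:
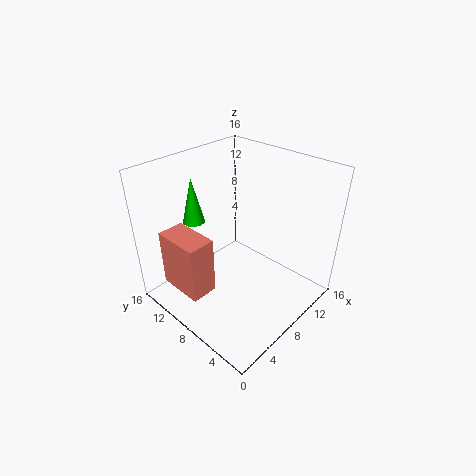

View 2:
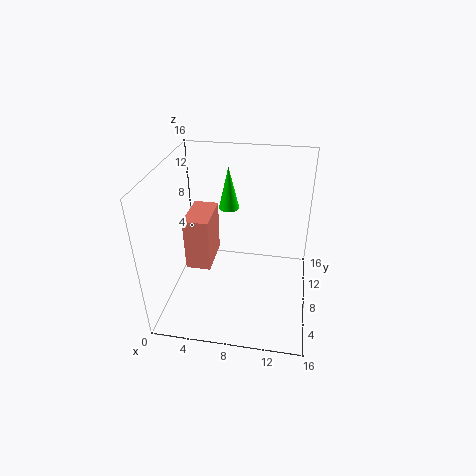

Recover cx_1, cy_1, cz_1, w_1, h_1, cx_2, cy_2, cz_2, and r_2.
cx_1 = 1.5
cy_1 = 8.25
cz_1 = 2.75
w_1 = 3
h_1 = 6.5
cx_2 = 6
cy_2 = 13
cz_2 = 9
r_2 = 1.25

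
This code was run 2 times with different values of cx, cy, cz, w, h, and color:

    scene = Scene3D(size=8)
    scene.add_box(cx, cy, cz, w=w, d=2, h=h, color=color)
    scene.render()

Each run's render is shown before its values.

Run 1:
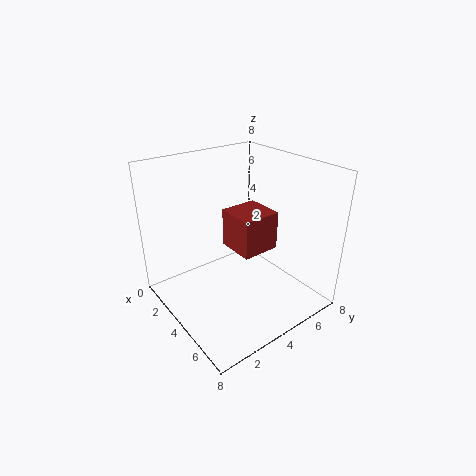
cx = 4
cy = 3
cz = 4
w = 2
h = 2
color = 'brown'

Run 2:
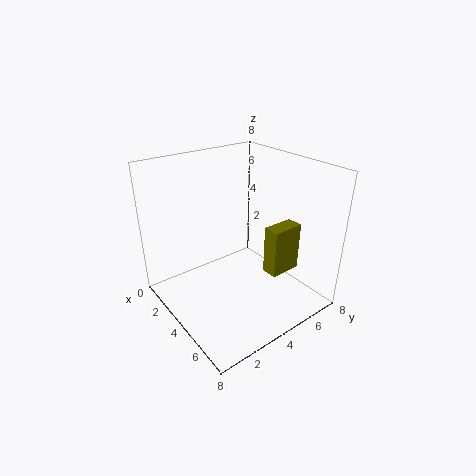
cx = 4
cy = 6
cz = 1
w = 1
h = 3
color = 'olive'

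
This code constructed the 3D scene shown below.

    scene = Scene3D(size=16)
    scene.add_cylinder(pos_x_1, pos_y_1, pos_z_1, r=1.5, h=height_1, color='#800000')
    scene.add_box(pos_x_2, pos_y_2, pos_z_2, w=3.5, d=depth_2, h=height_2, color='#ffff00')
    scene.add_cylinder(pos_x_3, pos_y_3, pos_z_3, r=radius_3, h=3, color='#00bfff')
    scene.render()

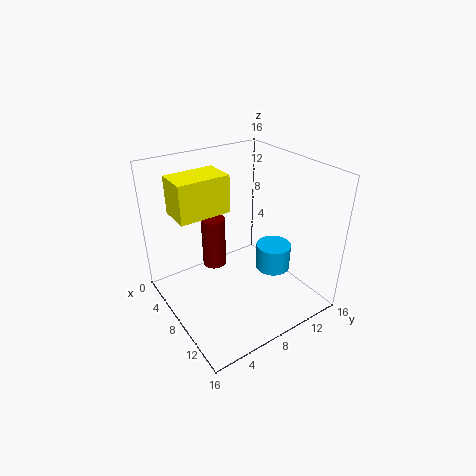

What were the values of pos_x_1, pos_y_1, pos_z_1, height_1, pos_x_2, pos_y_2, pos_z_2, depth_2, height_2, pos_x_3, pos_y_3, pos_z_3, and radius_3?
pos_x_1 = 2.5
pos_y_1 = 8
pos_z_1 = 1.5
height_1 = 6.5
pos_x_2 = 4.5
pos_y_2 = 1.5
pos_z_2 = 11.5
depth_2 = 5.5
height_2 = 4
pos_x_3 = 9.5
pos_y_3 = 12
pos_z_3 = 3.5
radius_3 = 2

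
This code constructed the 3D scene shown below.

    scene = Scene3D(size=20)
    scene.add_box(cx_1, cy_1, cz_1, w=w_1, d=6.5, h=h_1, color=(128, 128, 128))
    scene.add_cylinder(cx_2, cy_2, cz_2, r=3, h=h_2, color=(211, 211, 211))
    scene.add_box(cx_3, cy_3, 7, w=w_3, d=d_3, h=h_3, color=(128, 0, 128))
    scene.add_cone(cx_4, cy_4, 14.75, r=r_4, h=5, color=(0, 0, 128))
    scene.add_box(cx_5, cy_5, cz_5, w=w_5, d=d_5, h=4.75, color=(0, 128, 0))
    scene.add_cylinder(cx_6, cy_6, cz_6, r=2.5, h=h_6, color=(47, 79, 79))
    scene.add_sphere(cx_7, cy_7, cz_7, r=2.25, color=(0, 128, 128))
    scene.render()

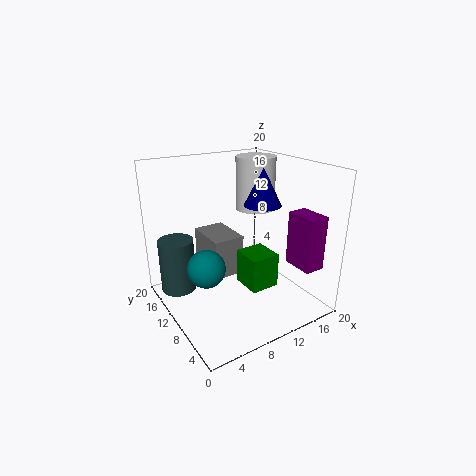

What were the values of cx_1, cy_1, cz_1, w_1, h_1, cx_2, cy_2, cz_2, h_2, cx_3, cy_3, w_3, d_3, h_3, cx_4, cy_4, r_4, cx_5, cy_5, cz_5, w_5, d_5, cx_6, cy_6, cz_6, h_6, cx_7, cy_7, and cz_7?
cx_1 = 6.75, cy_1 = 10.5, cz_1 = 4, w_1 = 4.5, h_1 = 5.75, cx_2 = 16, cy_2 = 14.5, cz_2 = 12, h_2 = 8, cx_3 = 15, cy_3 = 1.25, w_3 = 2.75, d_3 = 4.25, h_3 = 7.25, cx_4 = 12.75, cy_4 = 8.25, r_4 = 2.5, cx_5 = 9.5, cy_5 = 5.25, cz_5 = 3.75, w_5 = 4, d_5 = 4.25, cx_6 = 2.75, cy_6 = 15, cz_6 = 1.75, h_6 = 7.75, cx_7 = 2.75, cy_7 = 5.5, cz_7 = 9.5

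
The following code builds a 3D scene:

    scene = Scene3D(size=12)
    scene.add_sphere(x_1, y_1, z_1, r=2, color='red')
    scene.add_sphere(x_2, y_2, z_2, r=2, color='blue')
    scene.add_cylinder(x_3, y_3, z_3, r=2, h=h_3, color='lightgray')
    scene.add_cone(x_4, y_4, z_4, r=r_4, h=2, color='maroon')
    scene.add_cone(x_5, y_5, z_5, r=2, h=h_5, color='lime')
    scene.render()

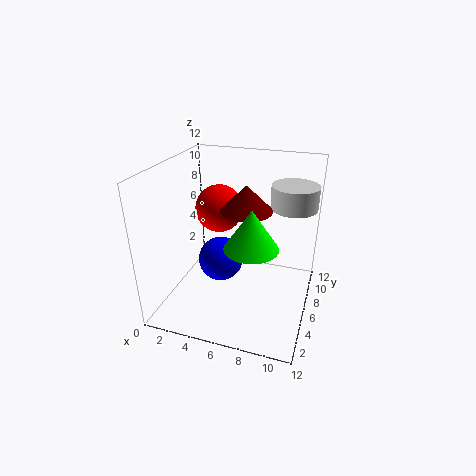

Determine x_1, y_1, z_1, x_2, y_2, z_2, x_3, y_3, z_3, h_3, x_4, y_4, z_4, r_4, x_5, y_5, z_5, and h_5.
x_1 = 4, y_1 = 7, z_1 = 8, x_2 = 4, y_2 = 7, z_2 = 3, x_3 = 10, y_3 = 9, z_3 = 8, h_3 = 2, x_4 = 7, y_4 = 5, z_4 = 9, r_4 = 2, x_5 = 8, y_5 = 3, z_5 = 7, h_5 = 3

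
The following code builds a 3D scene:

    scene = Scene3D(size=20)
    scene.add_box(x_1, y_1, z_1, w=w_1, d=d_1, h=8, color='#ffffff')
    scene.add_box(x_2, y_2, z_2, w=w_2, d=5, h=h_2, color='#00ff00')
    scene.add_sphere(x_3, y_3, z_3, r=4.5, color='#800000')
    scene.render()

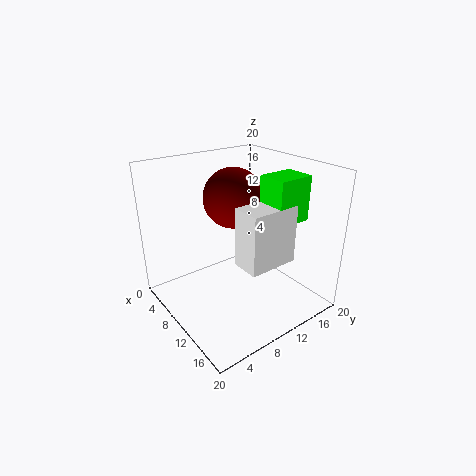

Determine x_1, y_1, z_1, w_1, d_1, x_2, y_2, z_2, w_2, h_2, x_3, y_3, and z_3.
x_1 = 12; y_1 = 8; z_1 = 7.5; w_1 = 4; d_1 = 7; x_2 = 12; y_2 = 12; z_2 = 13; w_2 = 4; h_2 = 6; x_3 = 5.5; y_3 = 12.5; z_3 = 14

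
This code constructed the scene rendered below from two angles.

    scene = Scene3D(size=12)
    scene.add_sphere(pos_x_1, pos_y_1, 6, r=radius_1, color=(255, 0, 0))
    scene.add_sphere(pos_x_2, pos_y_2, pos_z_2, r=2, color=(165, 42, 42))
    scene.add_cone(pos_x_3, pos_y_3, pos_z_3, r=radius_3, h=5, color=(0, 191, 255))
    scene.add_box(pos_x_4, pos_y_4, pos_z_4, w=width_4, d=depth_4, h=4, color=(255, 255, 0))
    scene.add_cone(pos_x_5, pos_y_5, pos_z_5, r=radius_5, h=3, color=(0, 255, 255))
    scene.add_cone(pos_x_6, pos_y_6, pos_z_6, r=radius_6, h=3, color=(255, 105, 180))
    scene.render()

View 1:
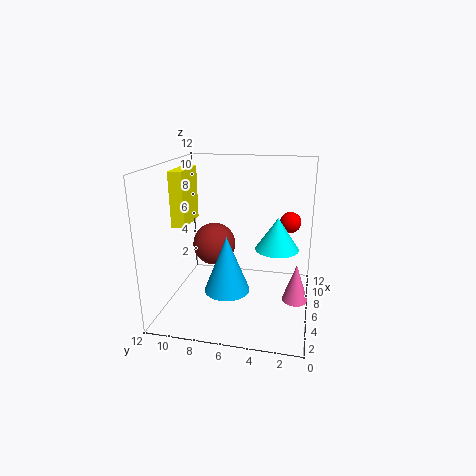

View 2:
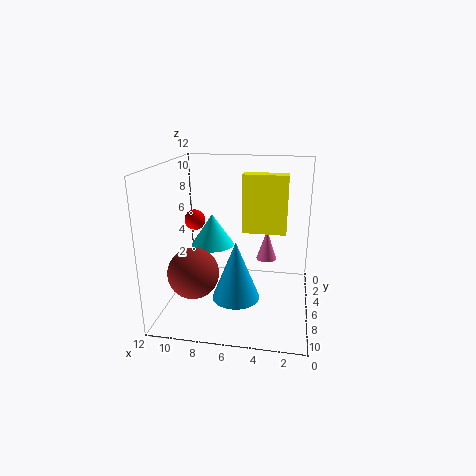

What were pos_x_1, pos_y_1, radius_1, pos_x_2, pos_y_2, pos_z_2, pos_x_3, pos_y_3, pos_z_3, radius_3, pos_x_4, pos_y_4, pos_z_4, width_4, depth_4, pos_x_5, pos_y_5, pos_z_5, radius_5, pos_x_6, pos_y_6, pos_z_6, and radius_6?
pos_x_1 = 11, pos_y_1 = 2, radius_1 = 1, pos_x_2 = 9, pos_y_2 = 9, pos_z_2 = 4, pos_x_3 = 6, pos_y_3 = 7, pos_z_3 = 1, radius_3 = 2, pos_x_4 = 2, pos_y_4 = 9, pos_z_4 = 8, width_4 = 3, depth_4 = 1, pos_x_5 = 9, pos_y_5 = 3, pos_z_5 = 4, radius_5 = 2, pos_x_6 = 4, pos_y_6 = 1, pos_z_6 = 2, radius_6 = 1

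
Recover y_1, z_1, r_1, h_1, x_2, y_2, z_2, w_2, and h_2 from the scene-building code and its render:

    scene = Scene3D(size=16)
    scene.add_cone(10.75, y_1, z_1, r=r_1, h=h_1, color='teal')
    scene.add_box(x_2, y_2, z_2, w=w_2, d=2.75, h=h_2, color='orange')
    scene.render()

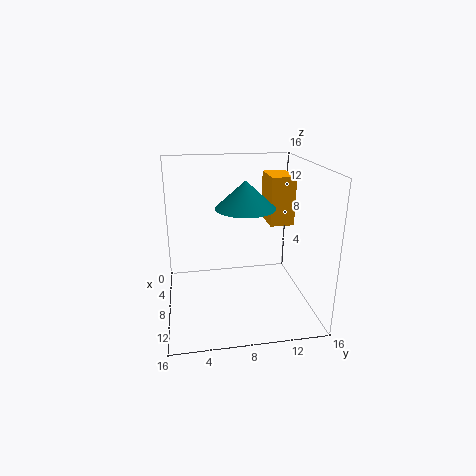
y_1 = 8.25; z_1 = 12.25; r_1 = 3; h_1 = 2.75; x_2 = 3.5; y_2 = 11.75; z_2 = 9; w_2 = 4.25; h_2 = 5.5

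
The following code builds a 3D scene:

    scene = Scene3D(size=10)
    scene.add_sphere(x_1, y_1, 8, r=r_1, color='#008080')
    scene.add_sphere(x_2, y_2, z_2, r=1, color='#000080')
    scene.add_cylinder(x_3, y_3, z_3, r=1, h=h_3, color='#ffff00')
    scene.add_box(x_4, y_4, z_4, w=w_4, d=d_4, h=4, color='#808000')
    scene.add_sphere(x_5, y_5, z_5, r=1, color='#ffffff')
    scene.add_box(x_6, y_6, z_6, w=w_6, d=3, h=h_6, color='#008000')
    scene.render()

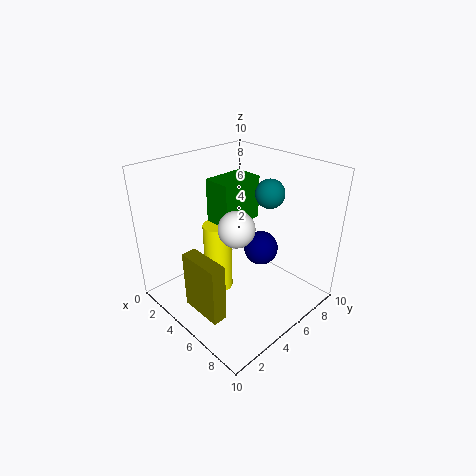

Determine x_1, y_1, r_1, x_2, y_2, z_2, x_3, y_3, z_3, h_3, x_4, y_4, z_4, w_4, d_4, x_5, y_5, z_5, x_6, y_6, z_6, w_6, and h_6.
x_1 = 6, y_1 = 7, r_1 = 1, x_2 = 8, y_2 = 4, z_2 = 6, x_3 = 4, y_3 = 4, z_3 = 1, h_3 = 5, x_4 = 4, y_4 = 1, z_4 = 1, w_4 = 3, d_4 = 1, x_5 = 8, y_5 = 2, z_5 = 8, x_6 = 3, y_6 = 4, z_6 = 6, w_6 = 2, h_6 = 3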